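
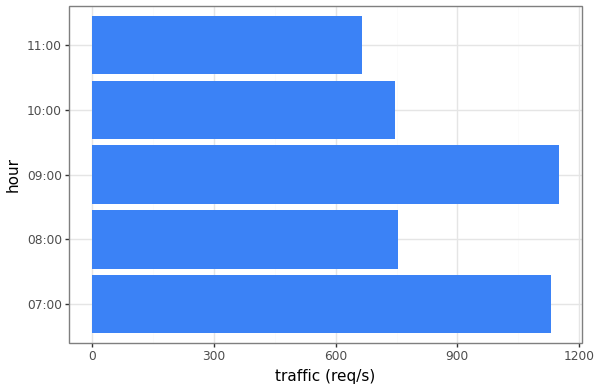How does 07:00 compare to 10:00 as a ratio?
07:00 ≈ 1100, 10:00 ≈ 700; 1100/700 ≈ 1.57.

≈ 1.57×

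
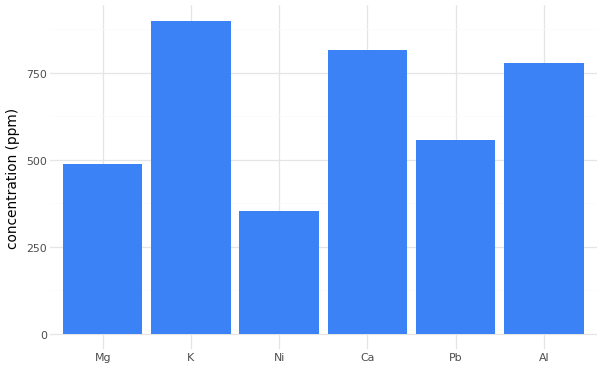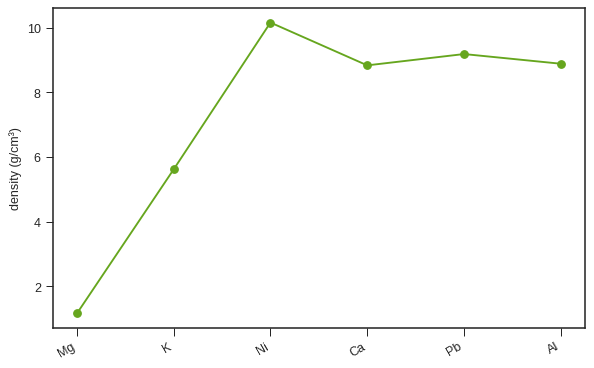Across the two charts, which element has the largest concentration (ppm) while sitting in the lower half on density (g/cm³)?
Chart 2 median density (g/cm³) ≈ 9; below-median elements: Mg, K, Ca. Among those, K has the highest concentration (ppm) (≈ 900).

K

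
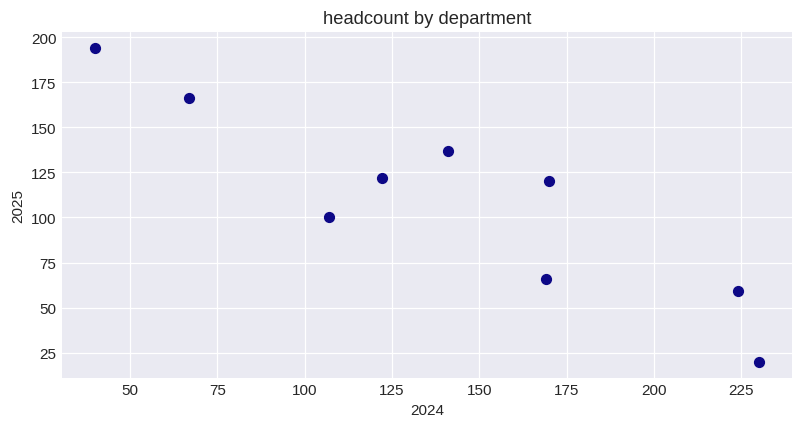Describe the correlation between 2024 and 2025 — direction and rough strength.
negative, strong

Points are negatively correlated; strong (|r| ≈ 0.9).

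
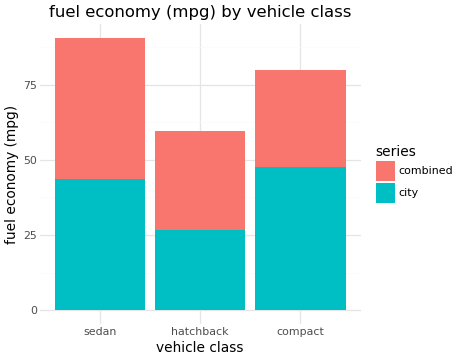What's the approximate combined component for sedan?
≈ 50

combined top ≈ 90, bottom ≈ 40; segment ≈ 50.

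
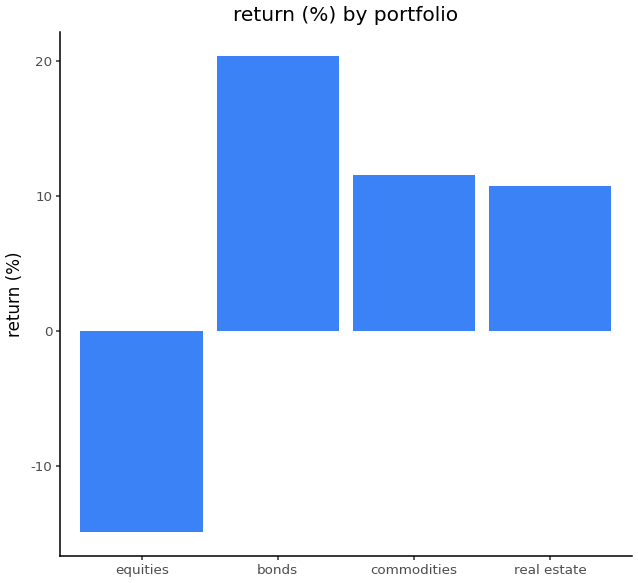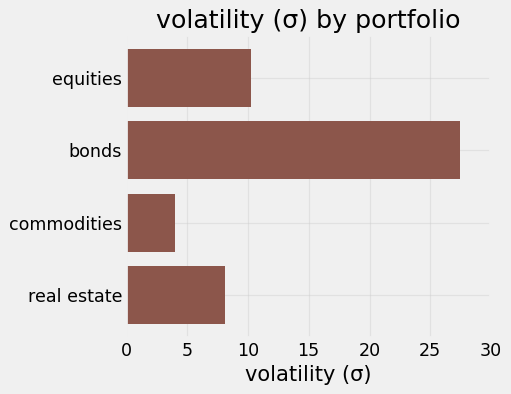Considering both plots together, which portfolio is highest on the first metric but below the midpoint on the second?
commodities

Chart 2 median volatility (σ) ≈ 10; below-median portfolios: commodities, real estate. Among those, commodities has the highest return (%) (≈ 12).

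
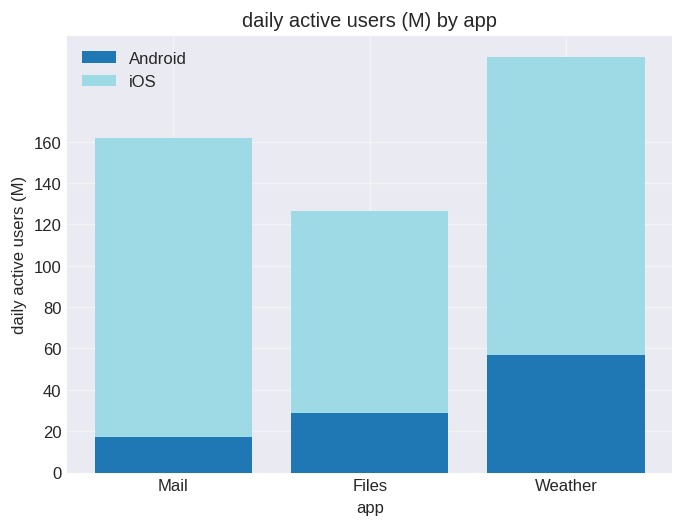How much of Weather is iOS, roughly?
≈ 140

iOS top ≈ 200, bottom ≈ 60; segment ≈ 140.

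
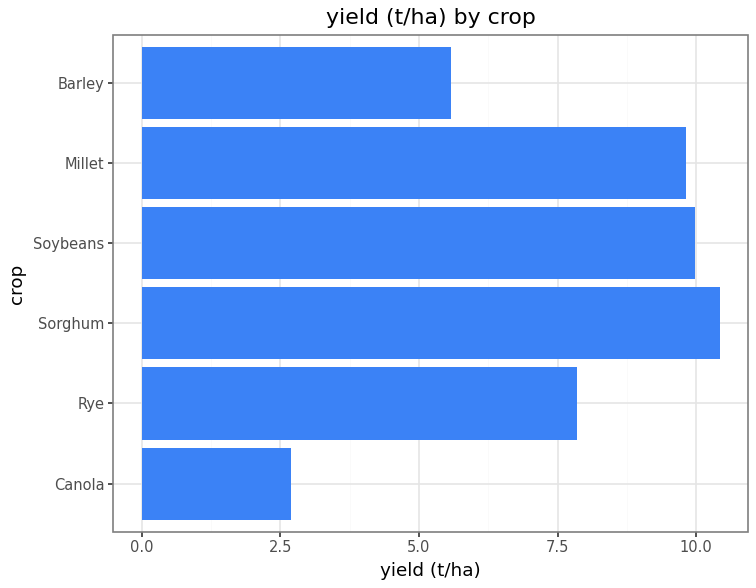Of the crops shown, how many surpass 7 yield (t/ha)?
Above 7: Rye, Sorghum, Soybeans, Millet.

4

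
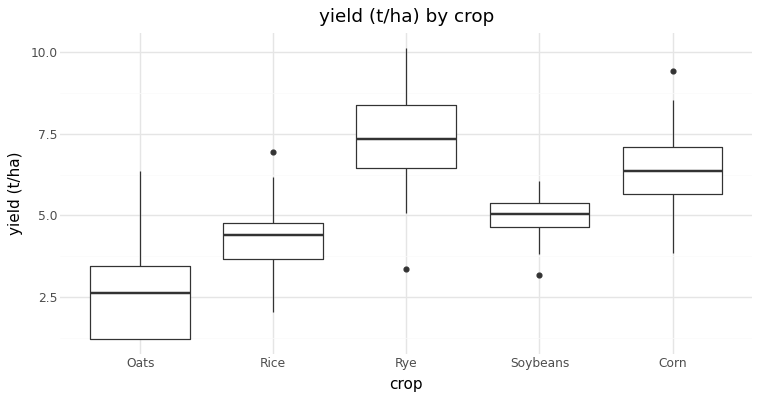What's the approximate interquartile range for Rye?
Q3 ≈ 8.5, Q1 ≈ 6.5; IQR ≈ 2.0.

≈ 2.0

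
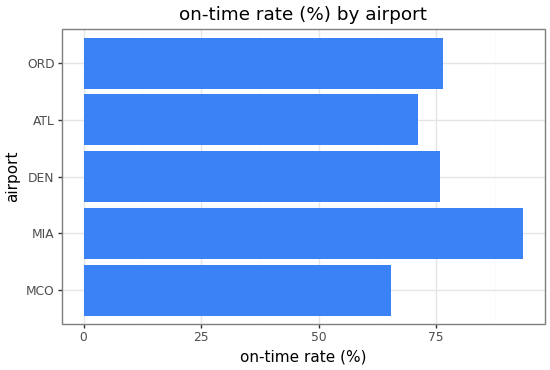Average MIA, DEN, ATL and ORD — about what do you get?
(90 + 80 + 70 + 80) / 4 ≈ 80.

≈ 80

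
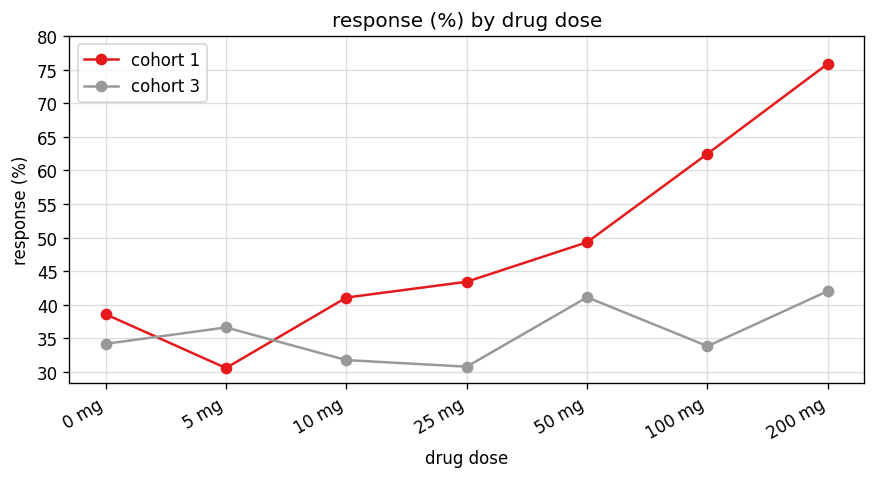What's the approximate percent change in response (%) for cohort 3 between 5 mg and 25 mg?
5 mg ≈ 35, 25 mg ≈ 30; (30 − 35) / 35 ≈ -14.3%.

≈ -14.3%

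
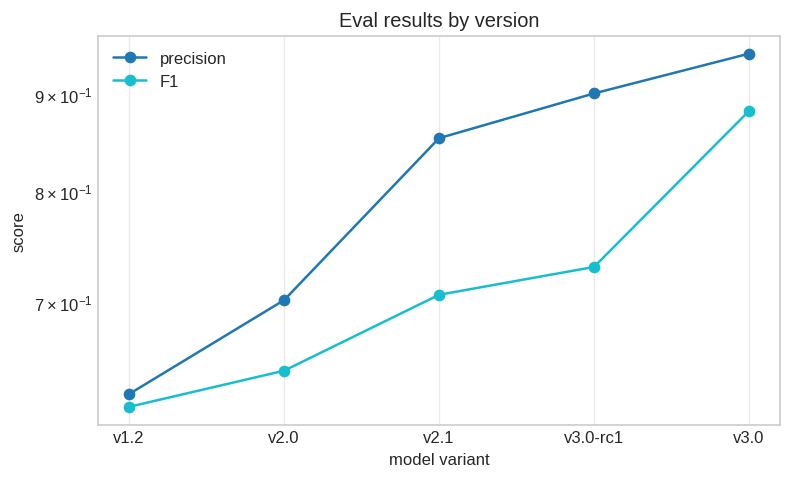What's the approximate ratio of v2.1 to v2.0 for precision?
≈ 1.21×

v2.1 ≈ 0.85, v2.0 ≈ 0.70; 0.85/0.70 ≈ 1.21.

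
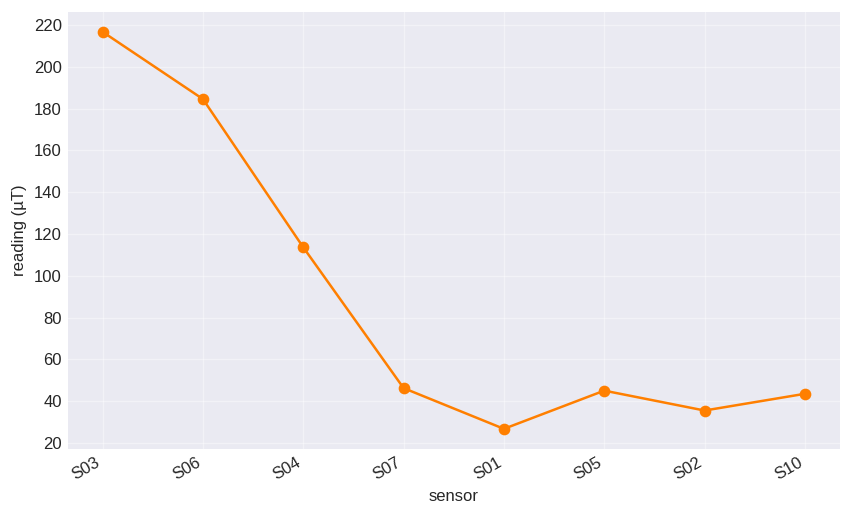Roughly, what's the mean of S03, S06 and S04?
≈ 173

(220 + 180 + 120) / 3 ≈ 173.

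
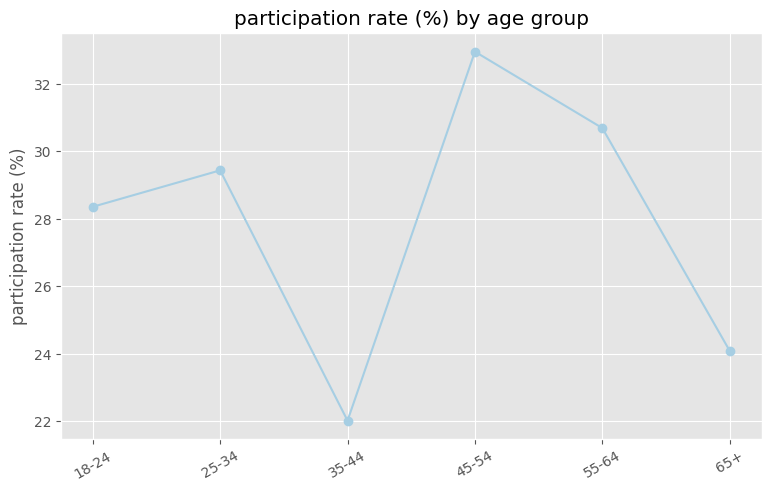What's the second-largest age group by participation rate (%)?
Top 3: 45-54 ≈ 33, 55-64 ≈ 31, 25-34 ≈ 29.

55-64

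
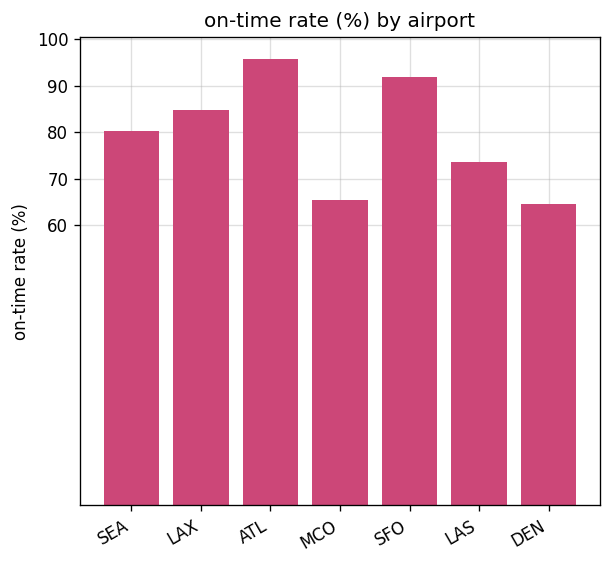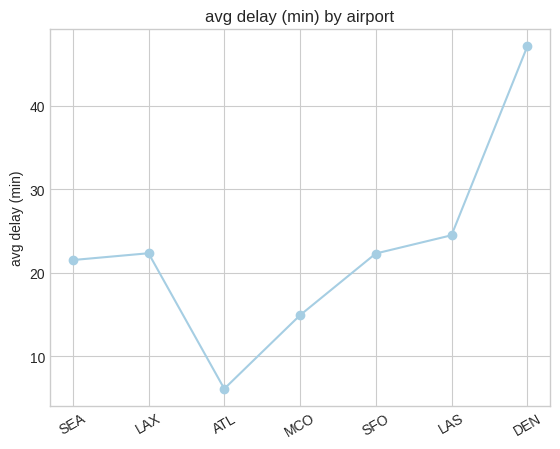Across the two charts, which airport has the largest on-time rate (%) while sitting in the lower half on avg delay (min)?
Chart 2 median avg delay (min) ≈ 20; below-median airports: SEA, ATL, MCO. Among those, ATL has the highest on-time rate (%) (≈ 100).

ATL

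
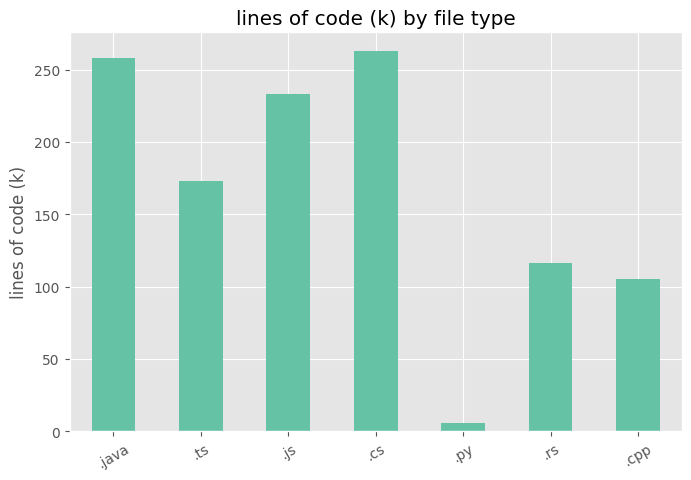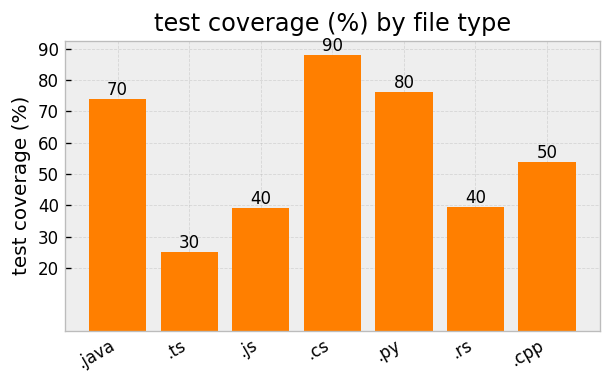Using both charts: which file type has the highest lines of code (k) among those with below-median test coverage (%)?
.js

Chart 2 median test coverage (%) ≈ 50; below-median file types: .ts, .js, .rs. Among those, .js has the highest lines of code (k) (≈ 225).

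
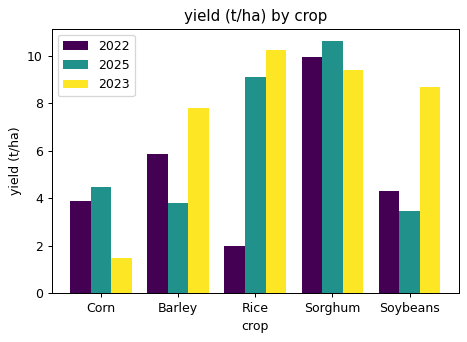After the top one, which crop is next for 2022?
Top 3 for 2022: Sorghum ≈ 10, Barley ≈ 6, Soybeans ≈ 4.

Barley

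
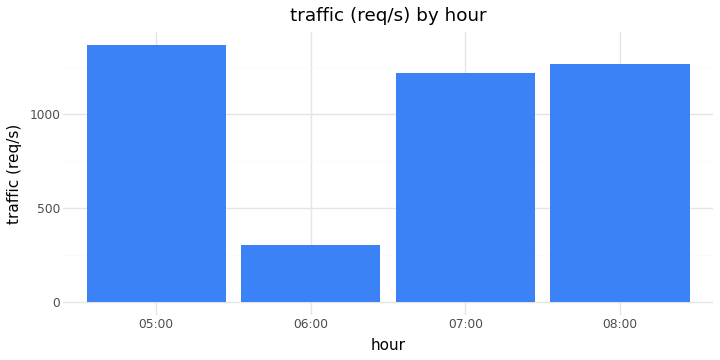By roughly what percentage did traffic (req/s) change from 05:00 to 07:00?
05:00 ≈ 1400, 07:00 ≈ 1200; (1200 − 1400) / 1400 ≈ -14.3%.

≈ -14.3%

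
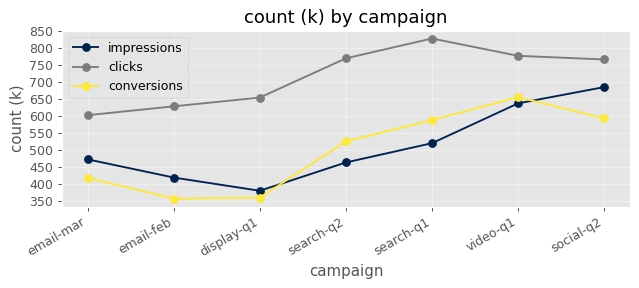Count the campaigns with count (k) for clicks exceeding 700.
Above 700: search-q2, search-q1, video-q1, social-q2.

4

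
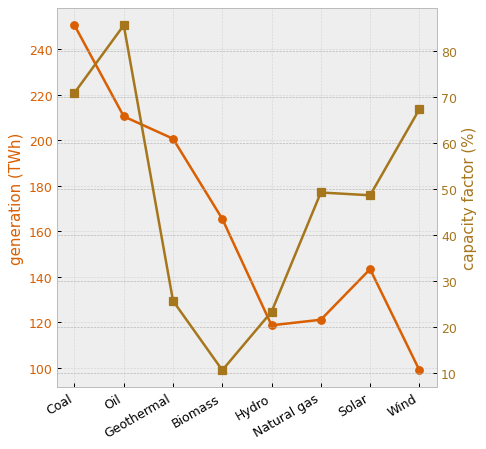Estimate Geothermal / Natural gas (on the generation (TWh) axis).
Geothermal ≈ 200, Natural gas ≈ 120; 200/120 ≈ 1.67.

≈ 1.67×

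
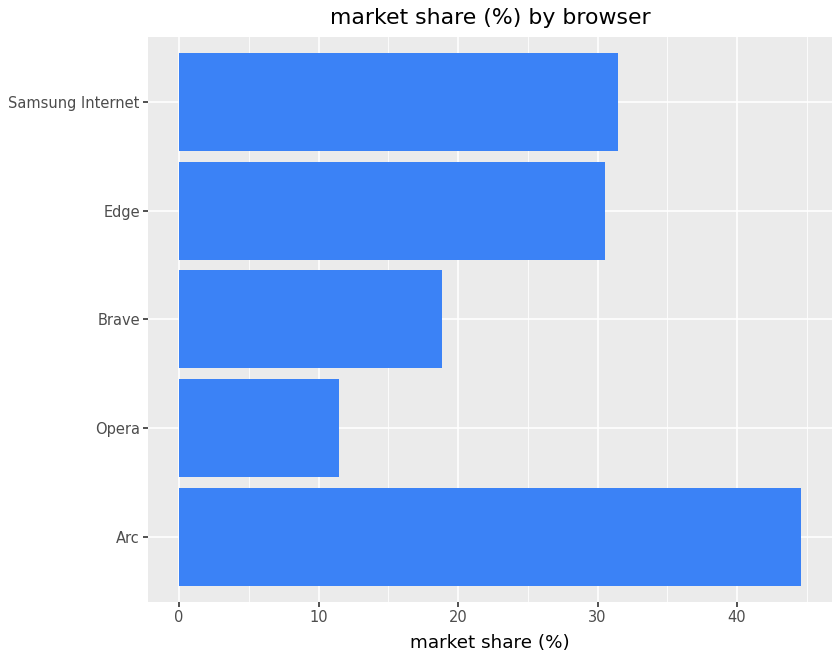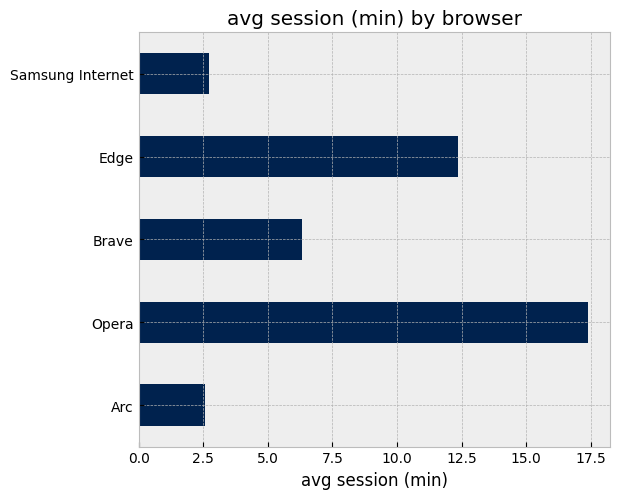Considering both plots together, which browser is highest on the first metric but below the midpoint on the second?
Arc

Chart 2 median avg session (min) ≈ 6; below-median browsers: Arc, Samsung Internet. Among those, Arc has the highest market share (%) (≈ 45).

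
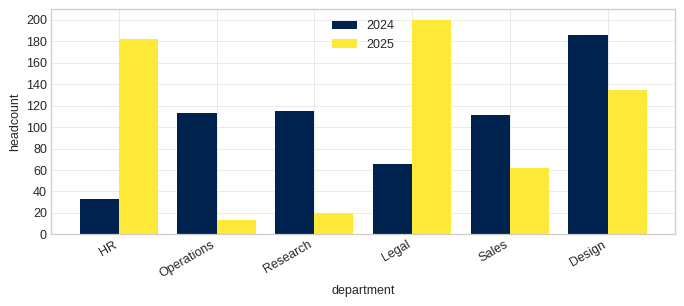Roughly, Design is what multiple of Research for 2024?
≈ 1.5×

Design ≈ 180, Research ≈ 120; 180/120 ≈ 1.5.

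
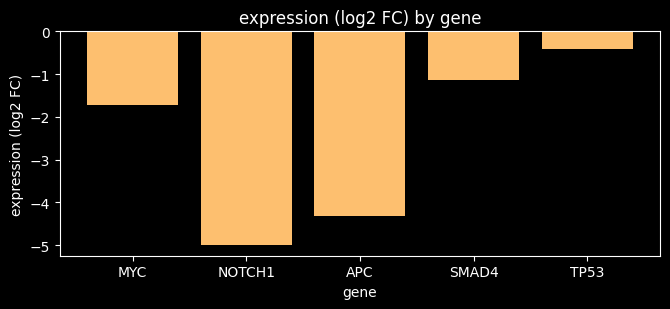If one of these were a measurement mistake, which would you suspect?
NOTCH1 ≈ -5.0; the rest sit between ≈ -4.5 and ≈ -0.5.

NOTCH1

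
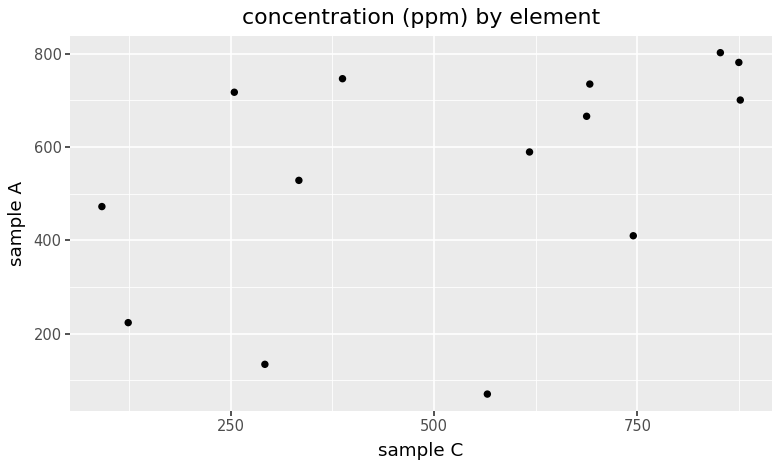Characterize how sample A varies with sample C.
positive, moderate

Points are positively correlated; moderate (|r| ≈ 0.5).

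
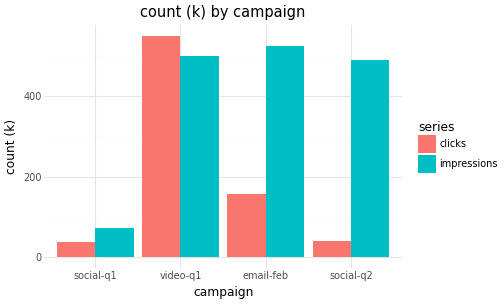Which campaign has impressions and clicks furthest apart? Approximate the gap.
social-q2: impressions ≈ 500, clicks ≈ 50 → gap ≈ 450. Next-largest (email-feb) is only ≈ 350.

social-q2, ≈ 450 k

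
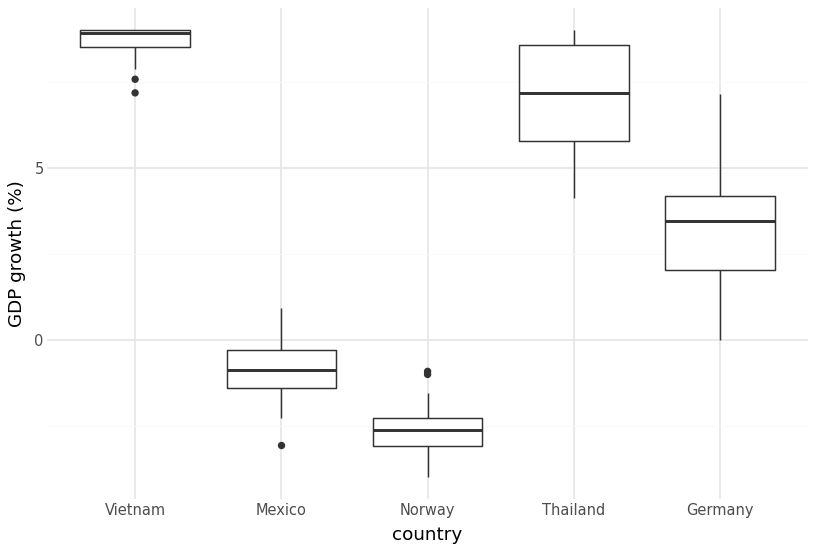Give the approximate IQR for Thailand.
Q3 ≈ 9, Q1 ≈ 6; IQR ≈ 3.

≈ 3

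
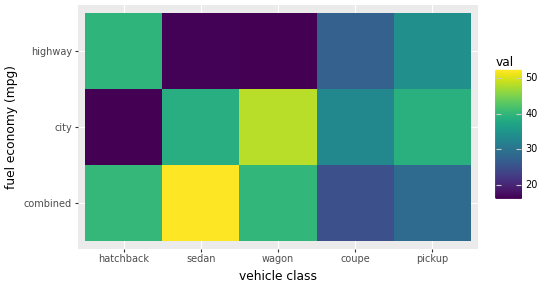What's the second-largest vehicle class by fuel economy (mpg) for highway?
pickup

Top 3 for highway: hatchback ≈ 40, pickup ≈ 35, coupe ≈ 25.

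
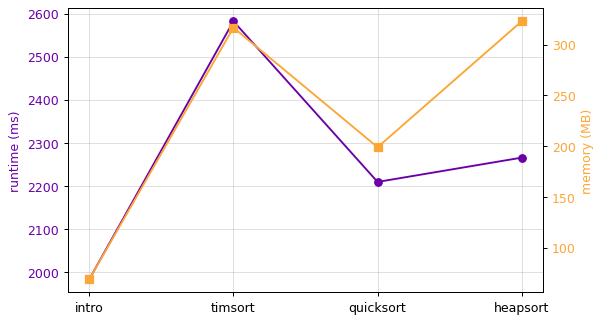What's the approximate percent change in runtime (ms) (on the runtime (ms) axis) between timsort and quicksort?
≈ -15.4%

timsort ≈ 2600, quicksort ≈ 2200; (2200 − 2600) / 2600 ≈ -15.4%.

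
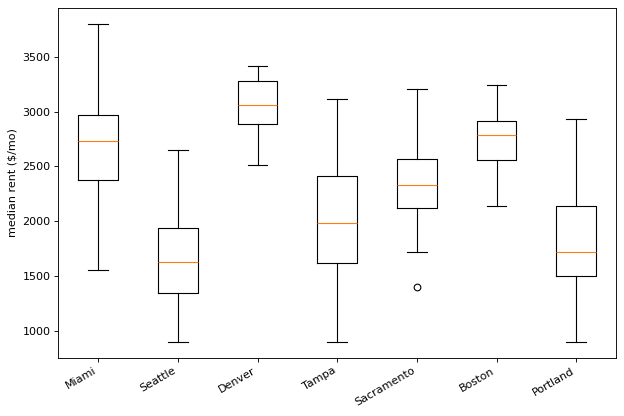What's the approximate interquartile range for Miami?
Q3 ≈ 3000, Q1 ≈ 2400; IQR ≈ 600.

≈ 600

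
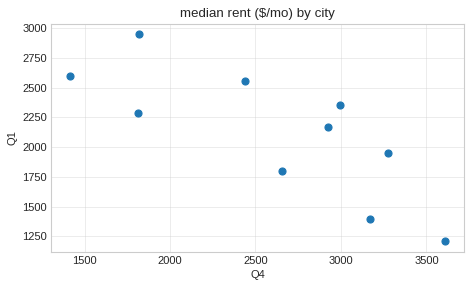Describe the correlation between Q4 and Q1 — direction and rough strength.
Points are negatively correlated; strong (|r| ≈ 0.8).

negative, strong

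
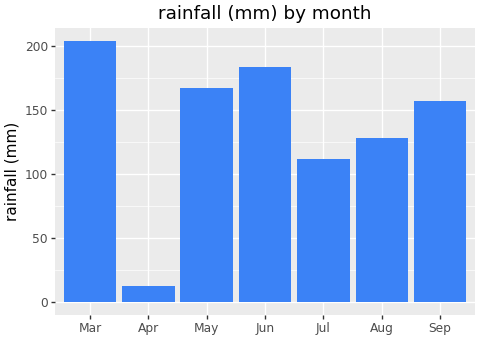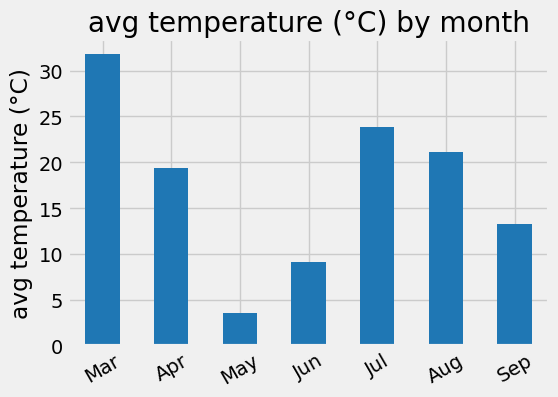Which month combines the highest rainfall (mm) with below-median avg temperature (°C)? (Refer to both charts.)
Chart 2 median avg temperature (°C) ≈ 20; below-median months: May, Jun, Sep. Among those, Jun has the highest rainfall (mm) (≈ 180).

Jun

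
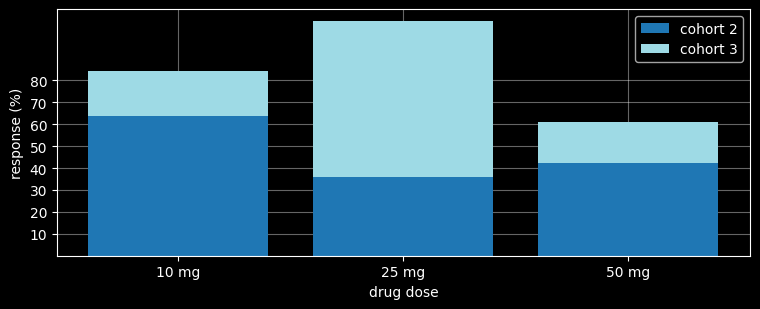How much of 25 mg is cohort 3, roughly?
≈ 70

cohort 3 top ≈ 110, bottom ≈ 40; segment ≈ 70.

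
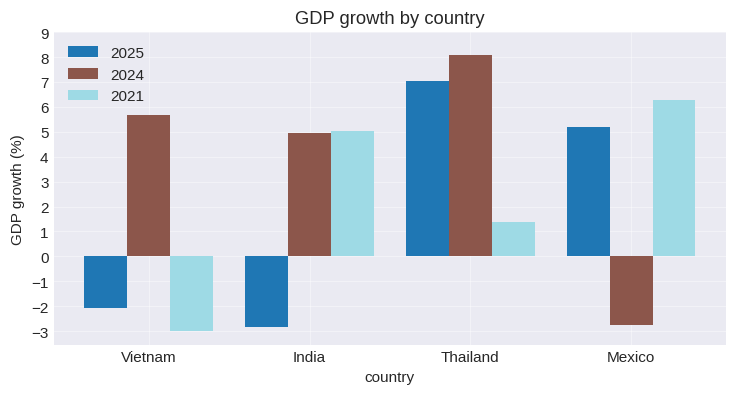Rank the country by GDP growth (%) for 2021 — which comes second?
India

Top 3 for 2021: Mexico ≈ 6, India ≈ 5, Thailand ≈ 1.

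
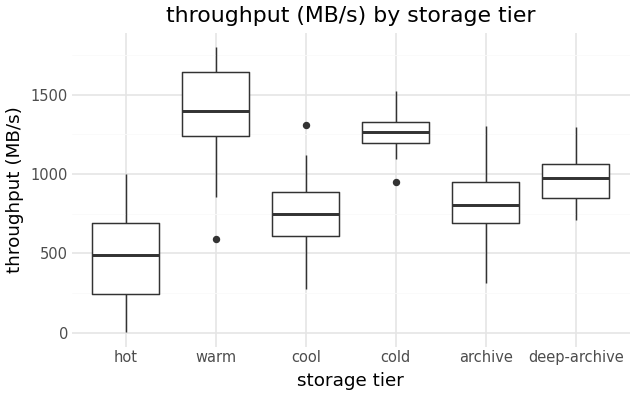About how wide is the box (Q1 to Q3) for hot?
≈ 500

Q3 ≈ 700, Q1 ≈ 200; IQR ≈ 500.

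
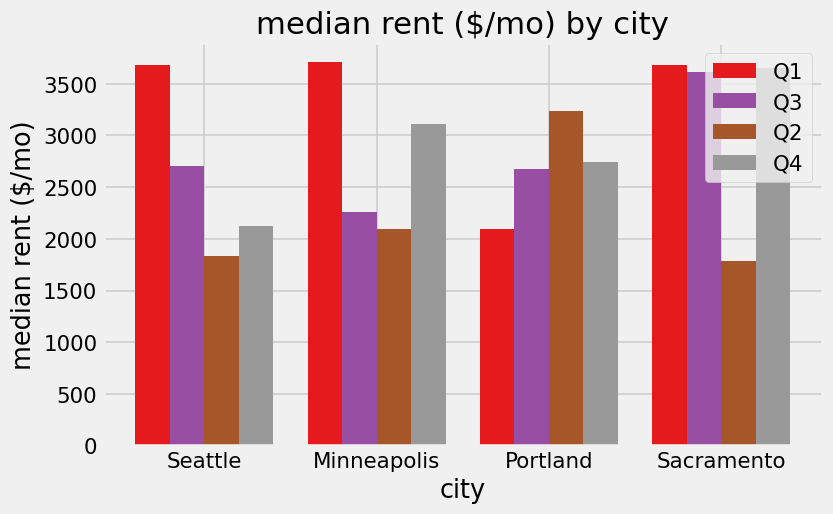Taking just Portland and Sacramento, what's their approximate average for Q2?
≈ 2500

(3000 + 2000) / 2 ≈ 2500.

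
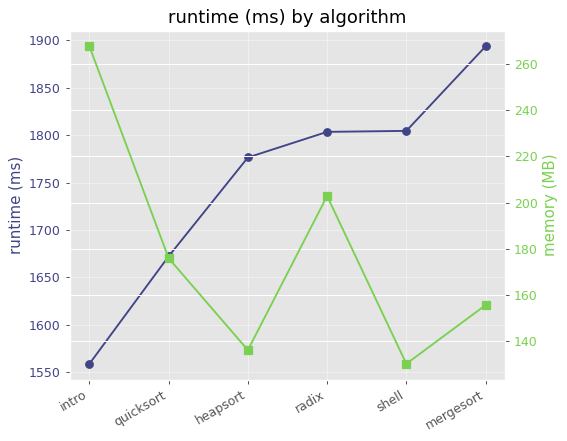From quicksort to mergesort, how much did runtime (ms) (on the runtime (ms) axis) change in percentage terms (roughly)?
quicksort ≈ 1650, mergesort ≈ 1900; (1900 − 1650) / 1650 ≈ +15.2%.

≈ +15.2%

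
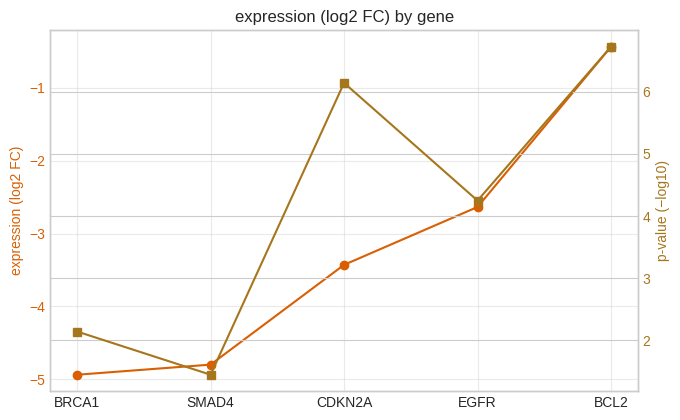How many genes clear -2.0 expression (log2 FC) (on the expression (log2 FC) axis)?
Above -2.0: BCL2.

1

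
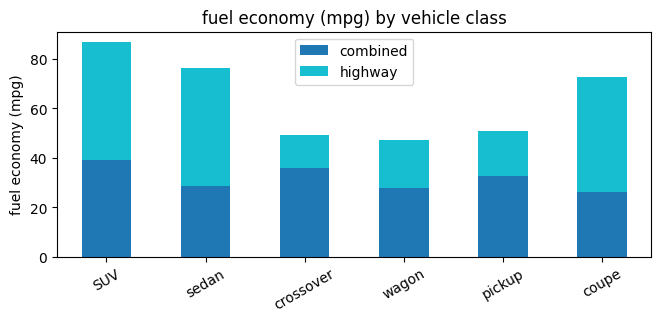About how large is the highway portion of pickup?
highway top ≈ 50, bottom ≈ 30; segment ≈ 20.

≈ 20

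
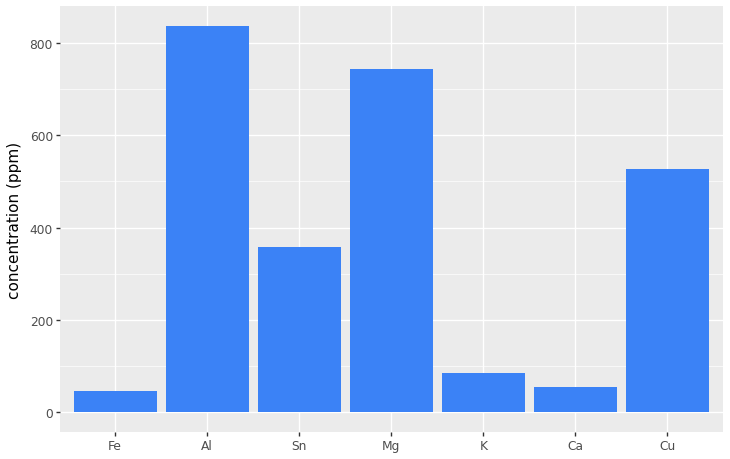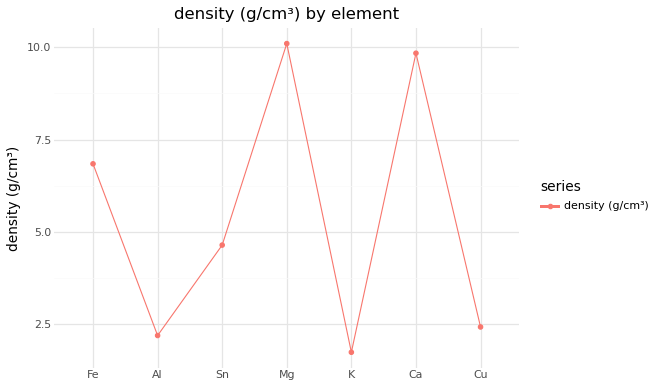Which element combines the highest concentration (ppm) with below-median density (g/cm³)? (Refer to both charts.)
Al

Chart 2 median density (g/cm³) ≈ 5; below-median elements: Al, K, Cu. Among those, Al has the highest concentration (ppm) (≈ 800).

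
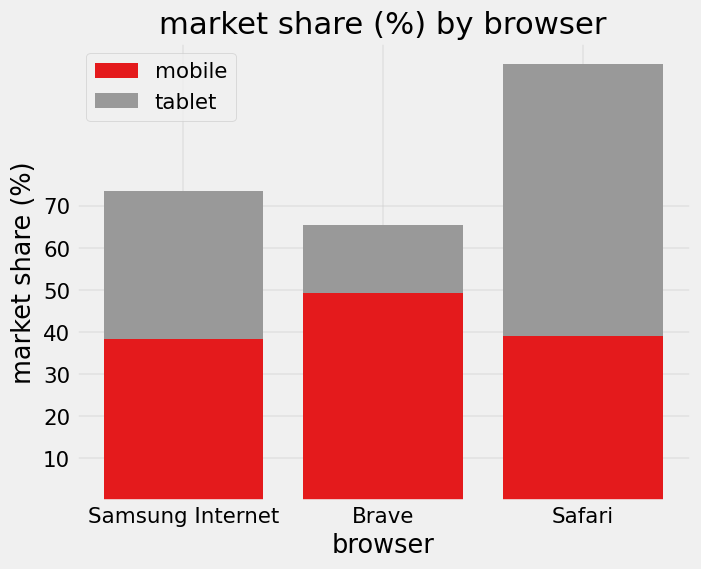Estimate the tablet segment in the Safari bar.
≈ 60

tablet top ≈ 100, bottom ≈ 40; segment ≈ 60.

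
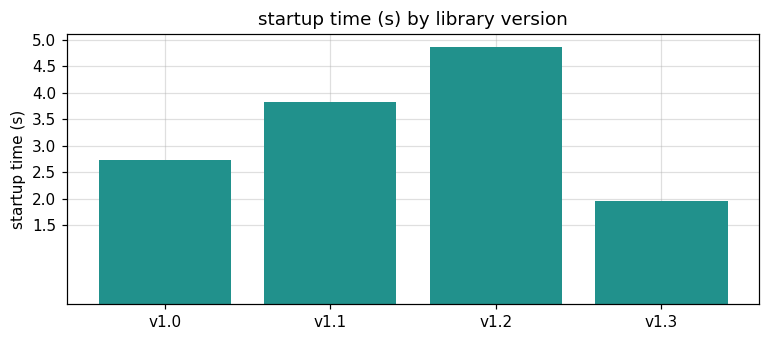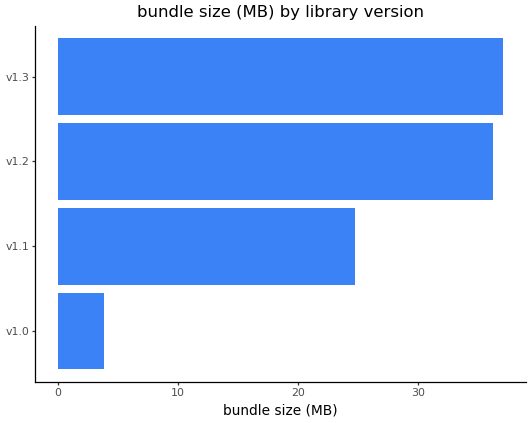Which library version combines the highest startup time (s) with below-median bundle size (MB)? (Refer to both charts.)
v1.1

Chart 2 median bundle size (MB) ≈ 30; below-median library versions: v1.0, v1.1. Among those, v1.1 has the highest startup time (s) (≈ 4).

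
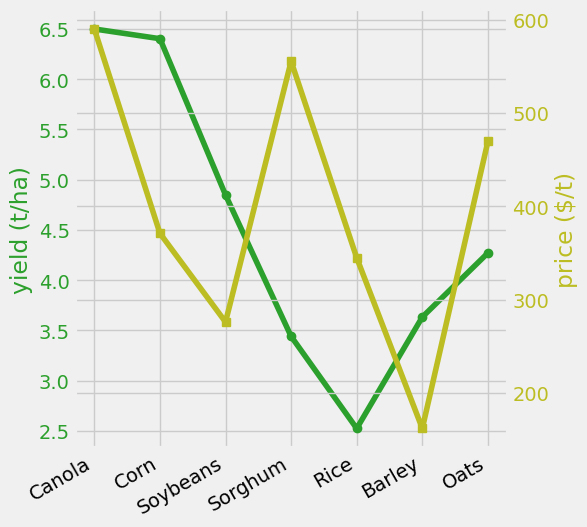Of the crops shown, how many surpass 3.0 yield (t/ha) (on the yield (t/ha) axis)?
6

Above 3.0: Canola, Corn, Soybeans, Sorghum, Barley, Oats.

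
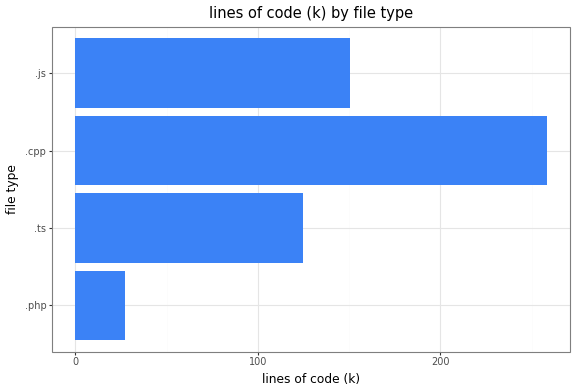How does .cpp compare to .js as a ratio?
.cpp ≈ 250, .js ≈ 150; 250/150 ≈ 1.67.

≈ 1.67×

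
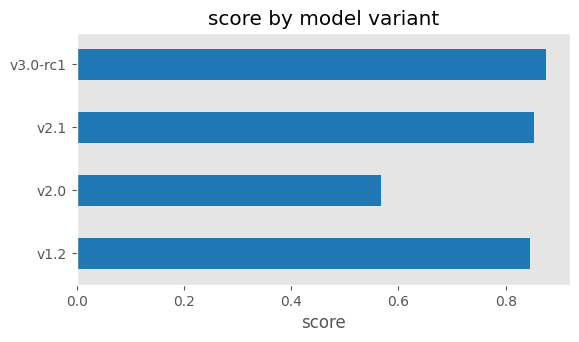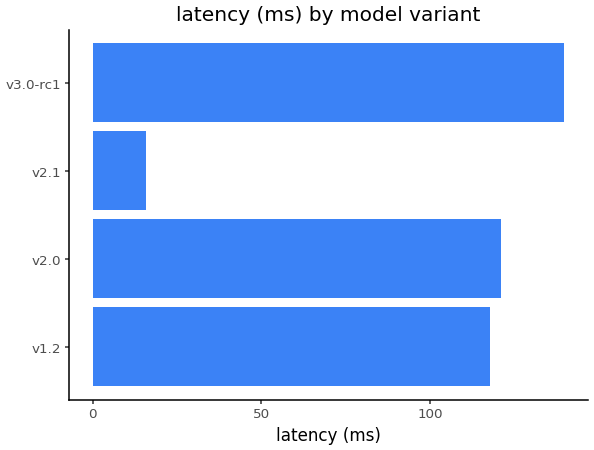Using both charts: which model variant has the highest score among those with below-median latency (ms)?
v2.1

Chart 2 median latency (ms) ≈ 120; below-median model variants: v1.2, v2.1. Among those, v2.1 has the highest score (≈ 0.9).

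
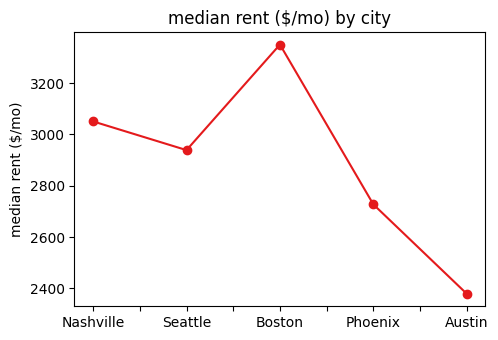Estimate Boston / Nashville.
Boston ≈ 3400, Nashville ≈ 3100; 3400/3100 ≈ 1.1.

≈ 1.1×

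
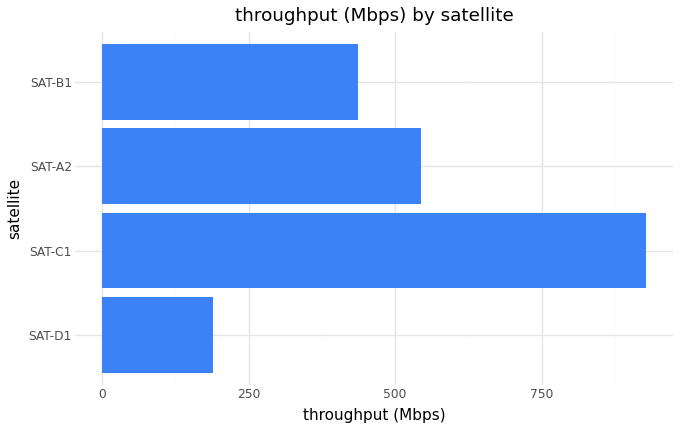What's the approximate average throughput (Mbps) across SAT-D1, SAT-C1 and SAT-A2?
(200 + 900 + 500) / 3 ≈ 533.

≈ 533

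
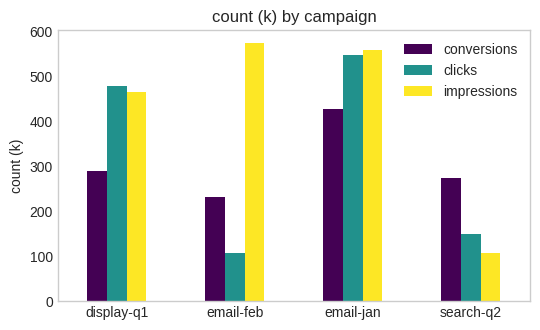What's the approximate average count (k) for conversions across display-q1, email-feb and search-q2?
(300 + 250 + 250) / 3 ≈ 267.

≈ 267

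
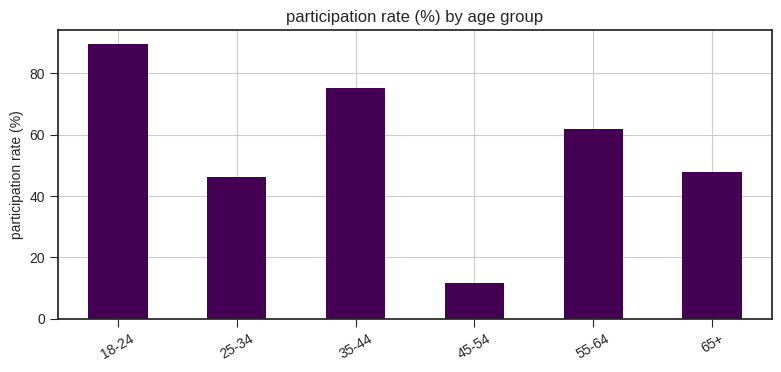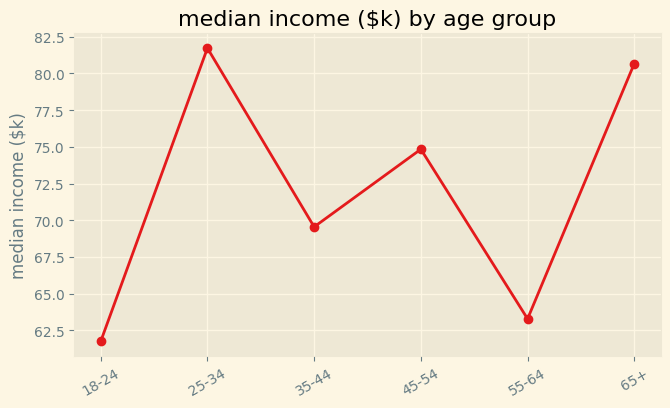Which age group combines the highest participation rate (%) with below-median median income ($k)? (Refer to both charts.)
Chart 2 median median income ($k) ≈ 70; below-median age groups: 18-24, 35-44, 55-64. Among those, 18-24 has the highest participation rate (%) (≈ 90).

18-24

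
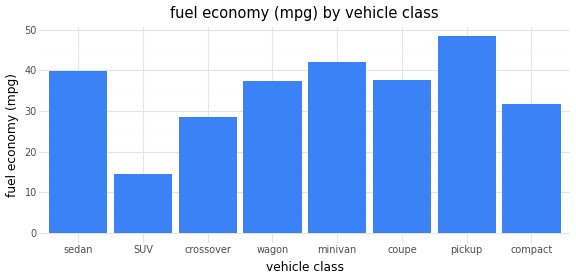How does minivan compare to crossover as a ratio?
minivan ≈ 40, crossover ≈ 30; 40/30 ≈ 1.33.

≈ 1.33×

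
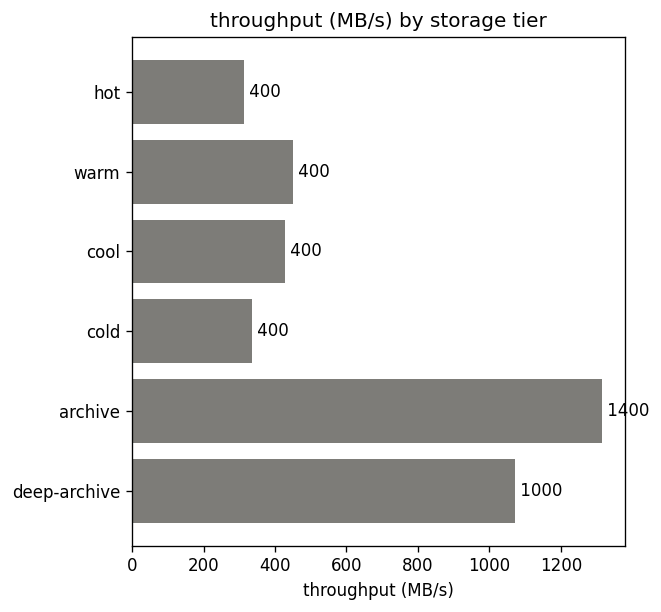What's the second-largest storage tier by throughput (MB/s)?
deep-archive

Top 3: archive ≈ 1400, deep-archive ≈ 1000, warm ≈ 400.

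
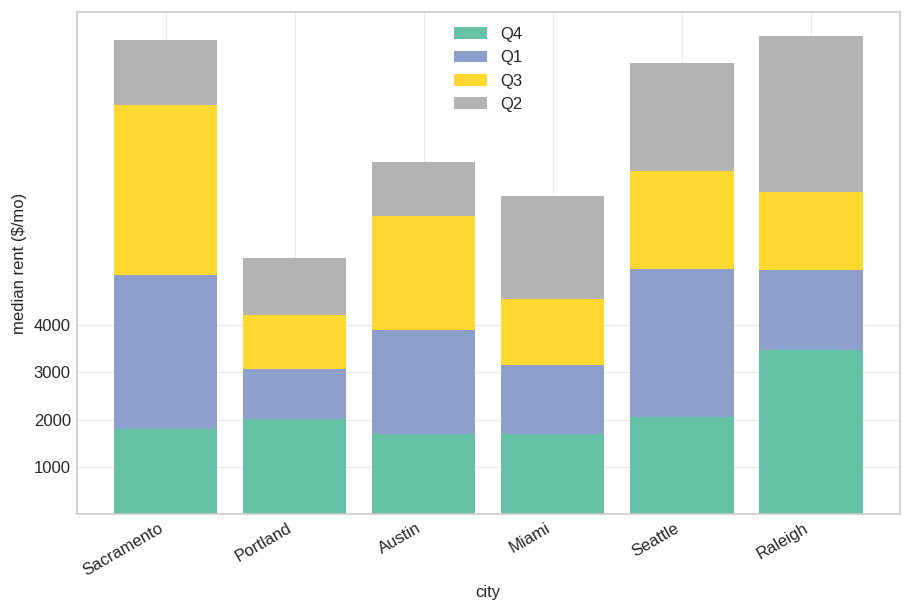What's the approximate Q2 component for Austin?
Q2 top ≈ 7000, bottom ≈ 6000; segment ≈ 1000.

≈ 1000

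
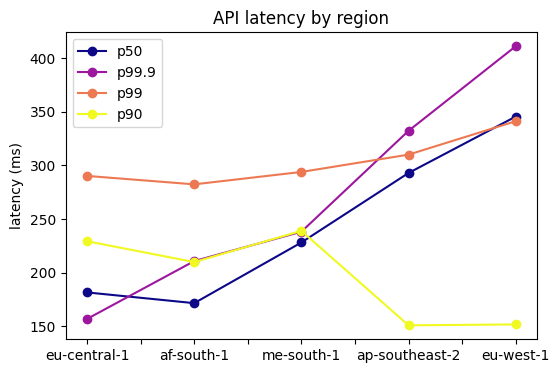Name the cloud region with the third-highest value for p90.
af-south-1

Top 4 for p90: me-south-1 ≈ 250, eu-central-1 ≈ 225, af-south-1 ≈ 200, eu-west-1 ≈ 150.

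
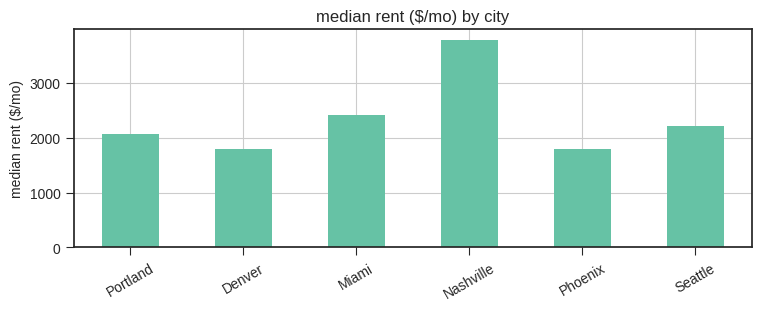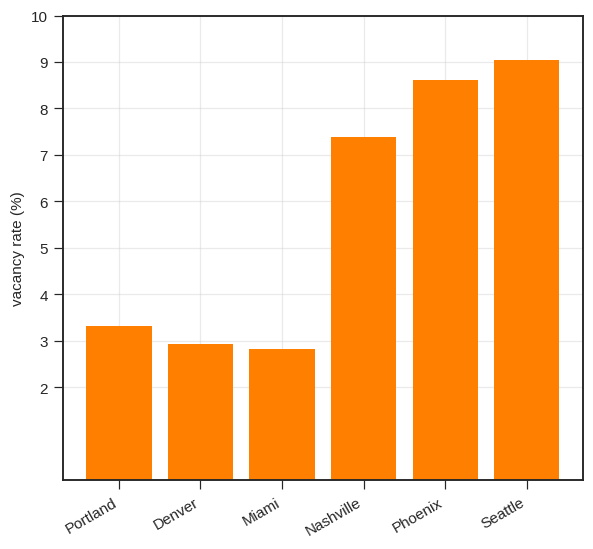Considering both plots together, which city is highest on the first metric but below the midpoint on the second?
Miami

Chart 2 median vacancy rate (%) ≈ 5; below-median cities: Portland, Denver, Miami. Among those, Miami has the highest median rent ($/mo) (≈ 2500).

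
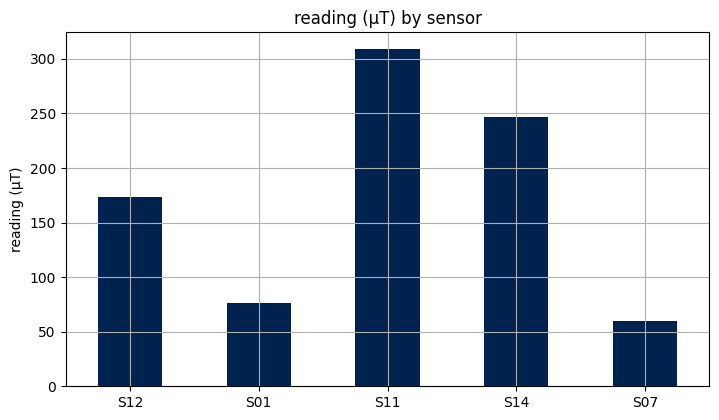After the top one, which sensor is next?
S14

Top 3: S11 ≈ 300, S14 ≈ 250, S12 ≈ 150.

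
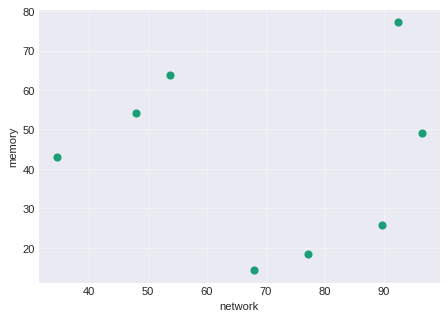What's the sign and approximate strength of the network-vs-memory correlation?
no clear correlation

Points are roughly uncorrelated; weak (|r| ≈ 0.0).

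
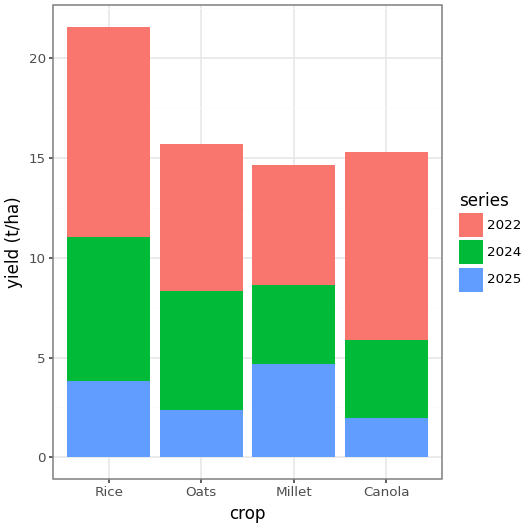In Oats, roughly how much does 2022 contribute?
2022 top ≈ 16, bottom ≈ 8; segment ≈ 8.

≈ 8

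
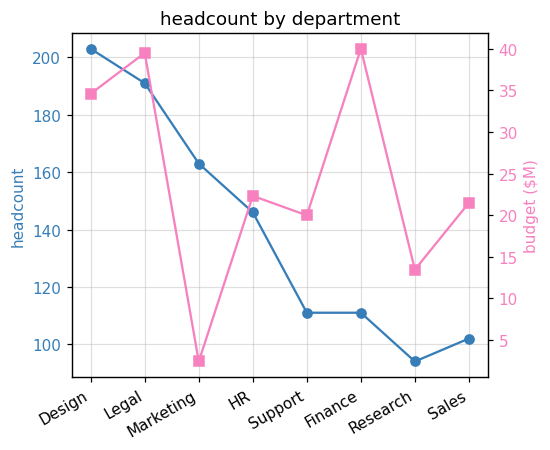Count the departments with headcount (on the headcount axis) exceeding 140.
Above 140: Design, Legal, Marketing, HR.

4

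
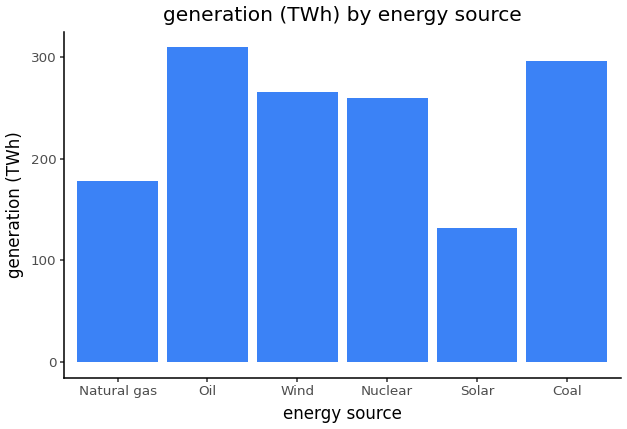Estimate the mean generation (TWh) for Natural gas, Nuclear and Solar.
(200 + 250 + 150) / 3 ≈ 200.

≈ 200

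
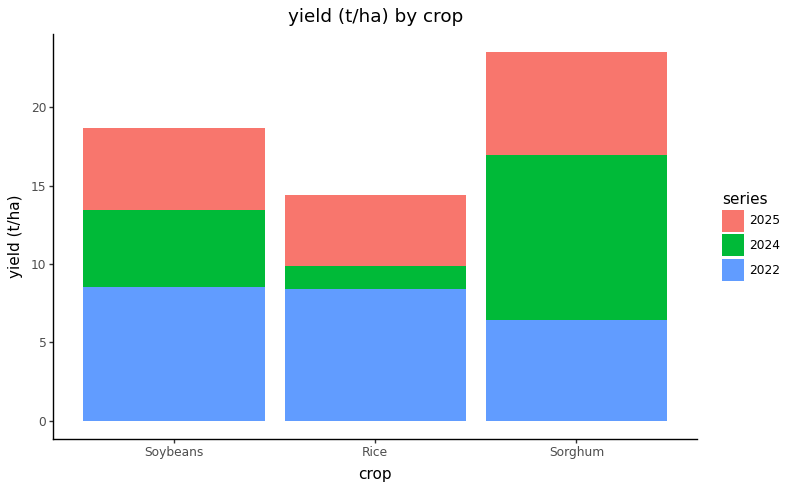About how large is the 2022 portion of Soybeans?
2022 top ≈ 8, bottom ≈ 0; segment ≈ 8.

≈ 8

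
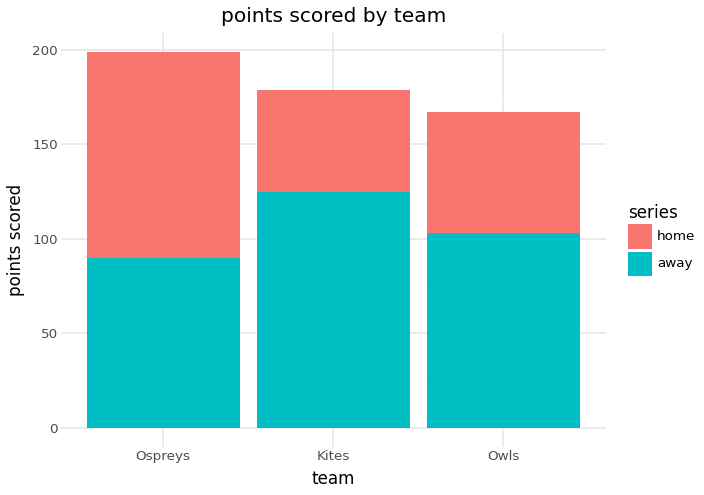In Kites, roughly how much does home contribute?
home top ≈ 180, bottom ≈ 120; segment ≈ 60.

≈ 60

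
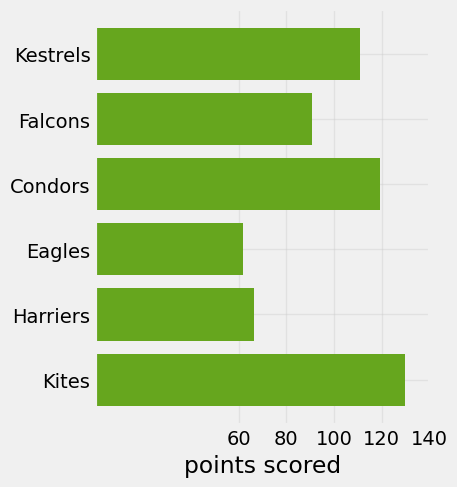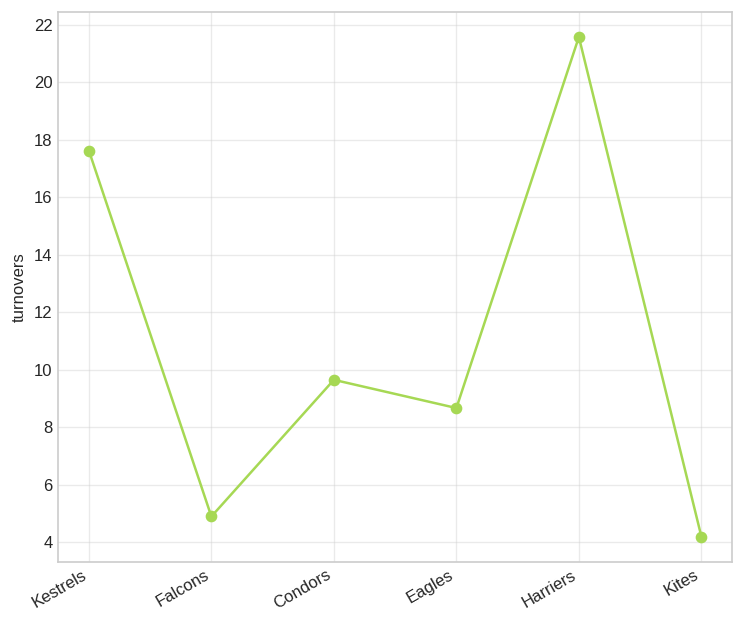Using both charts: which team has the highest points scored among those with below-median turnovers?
Chart 2 median turnovers ≈ 10; below-median teams: Falcons, Eagles, Kites. Among those, Kites has the highest points scored (≈ 120).

Kites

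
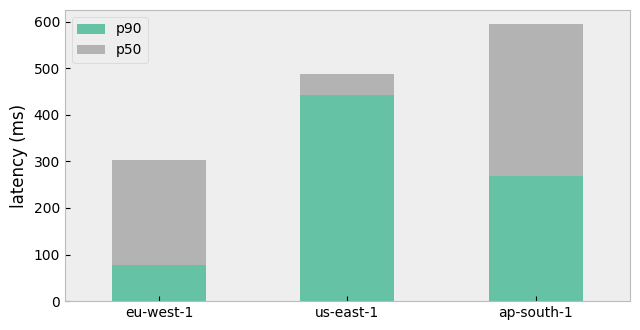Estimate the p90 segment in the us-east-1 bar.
≈ 450

p90 top ≈ 450, bottom ≈ 0; segment ≈ 450.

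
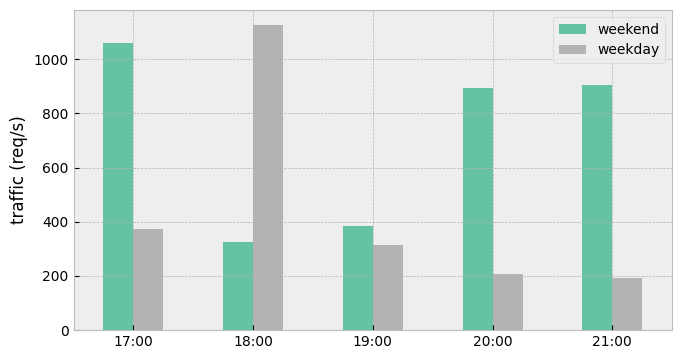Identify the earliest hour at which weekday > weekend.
18:00

17:00: weekday ≈ 400 vs weekend ≈ 1100 (not yet); 18:00: weekday ≈ 1100 vs weekend ≈ 300 (first crossover).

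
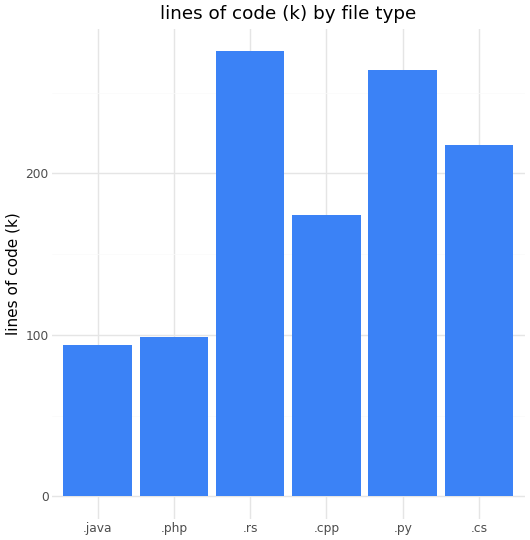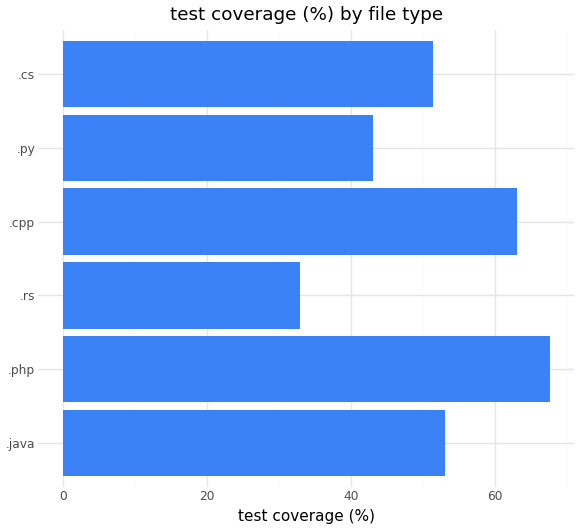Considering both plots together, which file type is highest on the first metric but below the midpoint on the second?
.rs

Chart 2 median test coverage (%) ≈ 50; below-median file types: .rs, .py, .cs. Among those, .rs has the highest lines of code (k) (≈ 300).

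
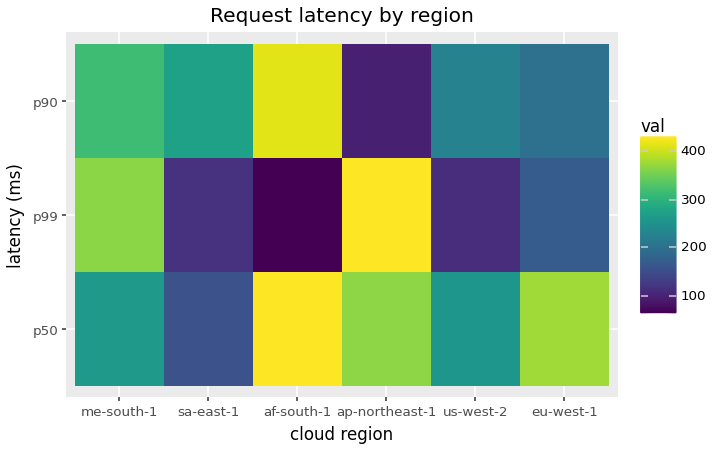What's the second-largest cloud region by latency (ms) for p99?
me-south-1

Top 3 for p99: ap-northeast-1 ≈ 450, me-south-1 ≈ 350, eu-west-1 ≈ 150.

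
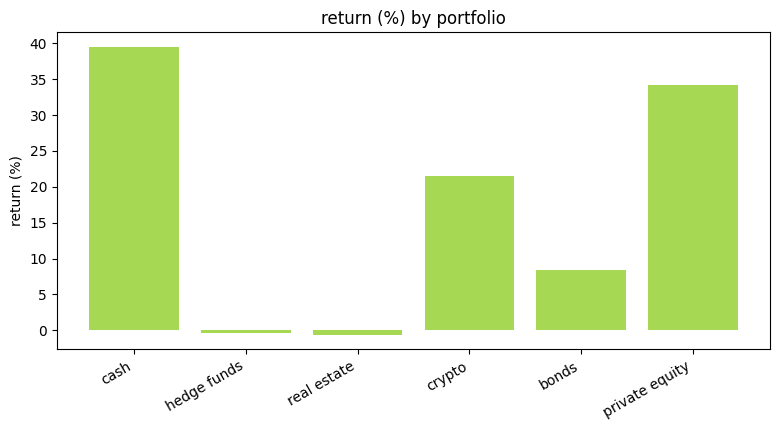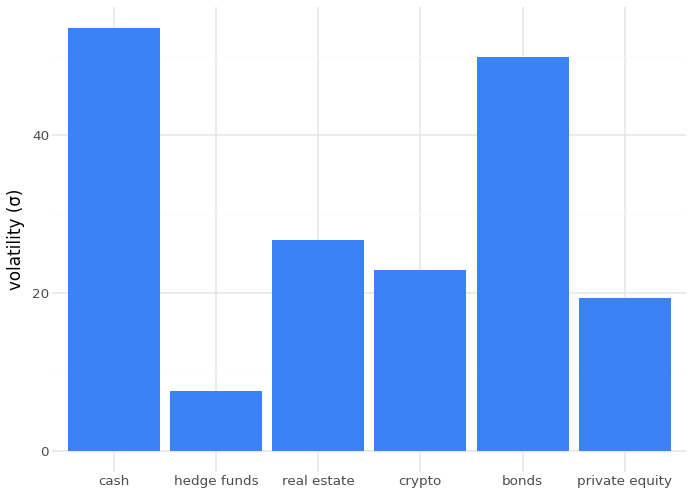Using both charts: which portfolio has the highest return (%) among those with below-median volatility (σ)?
private equity

Chart 2 median volatility (σ) ≈ 25; below-median portfolios: hedge funds, crypto, private equity. Among those, private equity has the highest return (%) (≈ 35).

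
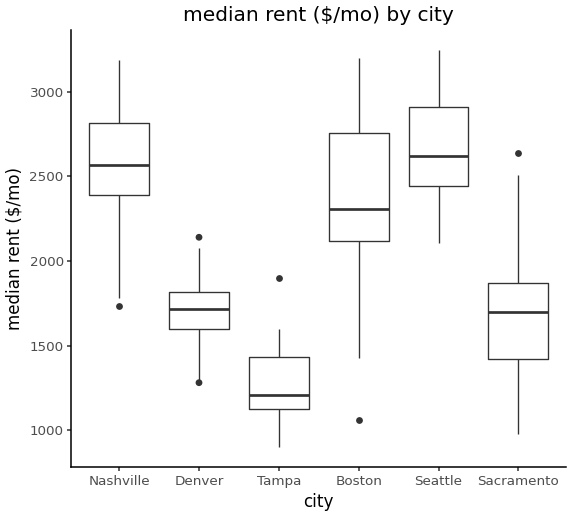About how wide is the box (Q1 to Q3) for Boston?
≈ 600

Q3 ≈ 2800, Q1 ≈ 2200; IQR ≈ 600.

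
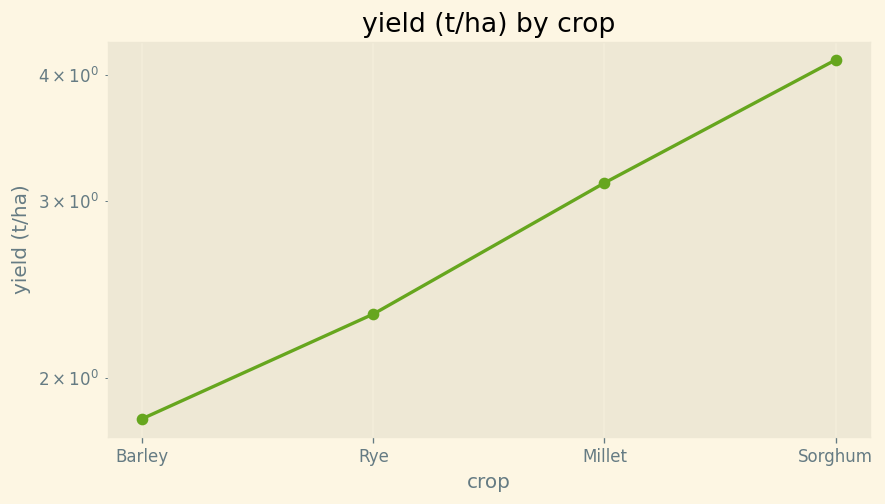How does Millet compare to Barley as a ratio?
≈ 1.78×

Millet ≈ 3.2, Barley ≈ 1.8; 3.2/1.8 ≈ 1.78.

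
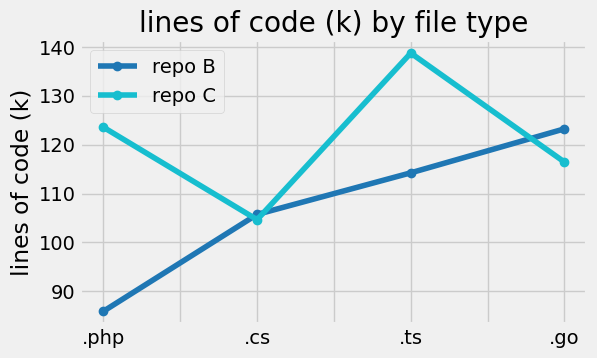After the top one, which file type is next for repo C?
.php

Top 3 for repo C: .ts ≈ 140, .php ≈ 125, .go ≈ 115.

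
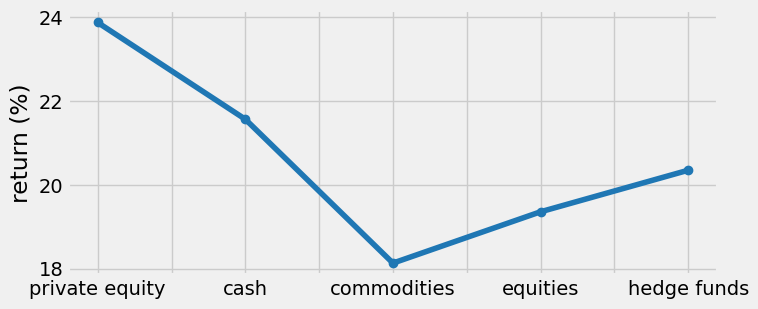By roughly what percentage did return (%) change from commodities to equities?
≈ +8.3%

commodities ≈ 18.0, equities ≈ 19.5; (19.5 − 18.0) / 18.0 ≈ +8.3%.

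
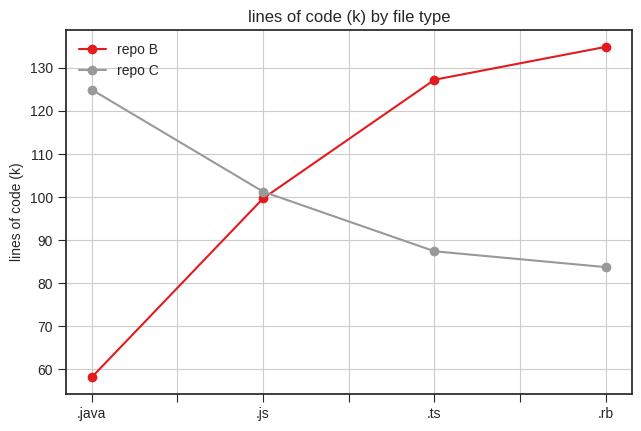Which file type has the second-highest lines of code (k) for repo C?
Top 3 for repo C: .java ≈ 120, .js ≈ 100, .ts ≈ 90.

.js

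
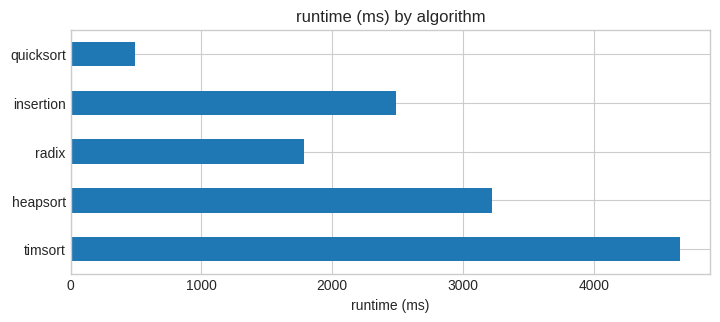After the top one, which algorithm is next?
heapsort

Top 3: timsort ≈ 4500, heapsort ≈ 3000, insertion ≈ 2500.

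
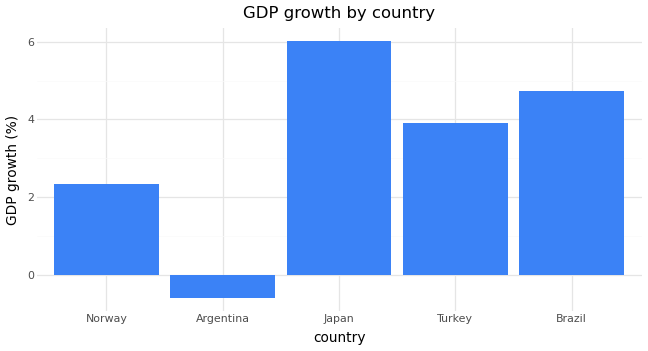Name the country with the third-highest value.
Top 4: Japan ≈ 6, Brazil ≈ 5, Turkey ≈ 4, Norway ≈ 2.

Turkey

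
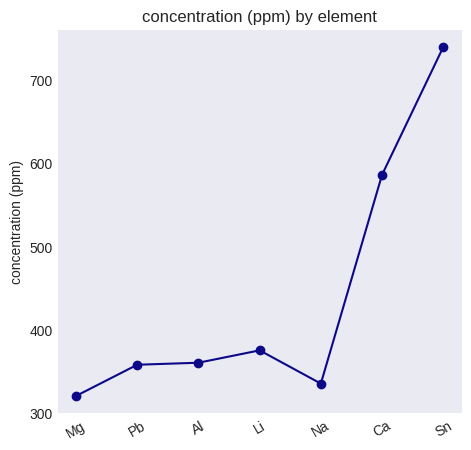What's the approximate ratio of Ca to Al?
Ca ≈ 600, Al ≈ 350; 600/350 ≈ 1.71.

≈ 1.71×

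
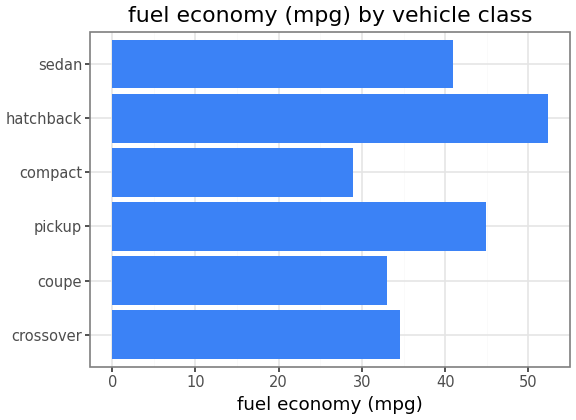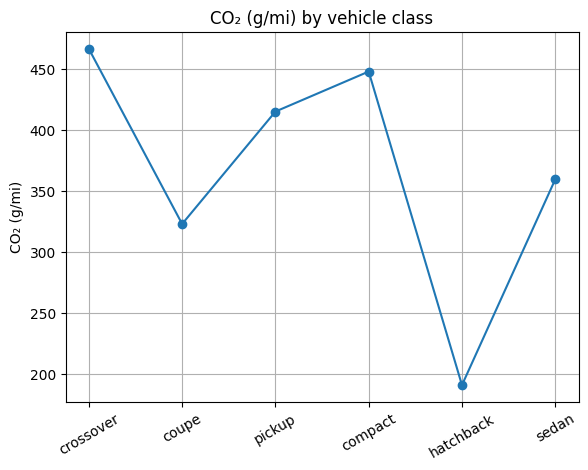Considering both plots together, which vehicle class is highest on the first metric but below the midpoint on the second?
hatchback

Chart 2 median CO₂ (g/mi) ≈ 400; below-median vehicle classes: coupe, hatchback, sedan. Among those, hatchback has the highest fuel economy (mpg) (≈ 50).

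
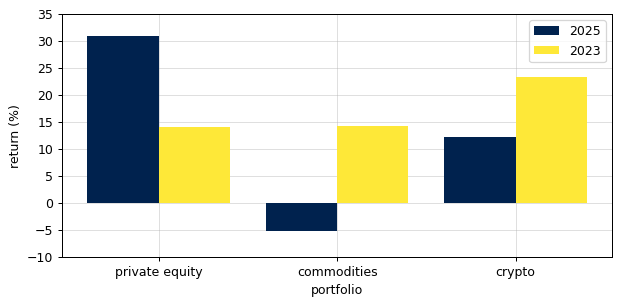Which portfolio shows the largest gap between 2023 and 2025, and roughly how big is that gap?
commodities, ≈ 20 %

commodities: 2023 ≈ 15, 2025 ≈ -5 → gap ≈ 20. Next-largest (private equity) is only ≈ 15.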